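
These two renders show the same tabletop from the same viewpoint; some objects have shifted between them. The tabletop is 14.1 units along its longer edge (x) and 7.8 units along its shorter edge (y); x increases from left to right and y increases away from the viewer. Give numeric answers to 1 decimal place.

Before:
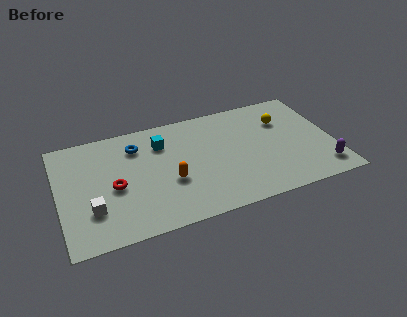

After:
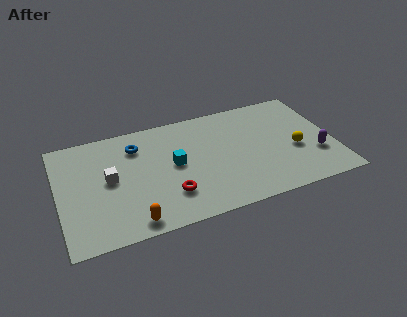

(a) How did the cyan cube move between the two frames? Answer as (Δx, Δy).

(0.5, -1.7)

From the two frames, the cyan cube sits at roughly (5.4, 5.8) before and (5.9, 4.1) after.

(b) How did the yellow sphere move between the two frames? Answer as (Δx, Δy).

(0.4, -2.3)

The yellow sphere was at about (11.7, 5.5) and moved to about (12.1, 3.2).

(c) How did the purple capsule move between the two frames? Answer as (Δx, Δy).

(-0.2, 1.1)

The purple capsule started near (13.3, 1.4) and ended near (13.1, 2.5).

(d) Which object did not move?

the blue torus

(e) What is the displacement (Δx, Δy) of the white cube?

(1.0, 1.8)

The white cube started near (1.6, 2.3) and ended near (2.6, 4.1).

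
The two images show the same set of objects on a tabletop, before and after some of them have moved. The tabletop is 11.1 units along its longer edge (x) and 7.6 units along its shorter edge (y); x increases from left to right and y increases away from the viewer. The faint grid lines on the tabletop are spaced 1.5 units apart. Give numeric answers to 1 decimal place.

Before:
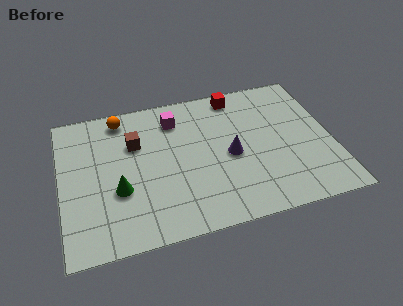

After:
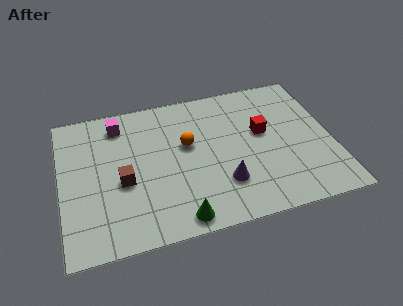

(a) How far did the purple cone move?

1.5

The purple cone moved from about (6.9, 3.5) to (6.5, 2.1), a distance of √(0.4² + 1.4²) ≈ 1.5.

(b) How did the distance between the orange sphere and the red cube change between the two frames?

-1.7

The distance was about 4.8 in the first image and 3.1 in the second, so they moved 1.7 units closer together.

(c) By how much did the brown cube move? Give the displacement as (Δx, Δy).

(-0.6, -1.9)

From the two frames, the brown cube sits at roughly (3.1, 5.1) before and (2.5, 3.2) after.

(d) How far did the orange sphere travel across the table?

3.3

From (2.6, 6.6) to (5.2, 4.5), the orange sphere covered √(2.6² + 2.1²) ≈ 3.3 units.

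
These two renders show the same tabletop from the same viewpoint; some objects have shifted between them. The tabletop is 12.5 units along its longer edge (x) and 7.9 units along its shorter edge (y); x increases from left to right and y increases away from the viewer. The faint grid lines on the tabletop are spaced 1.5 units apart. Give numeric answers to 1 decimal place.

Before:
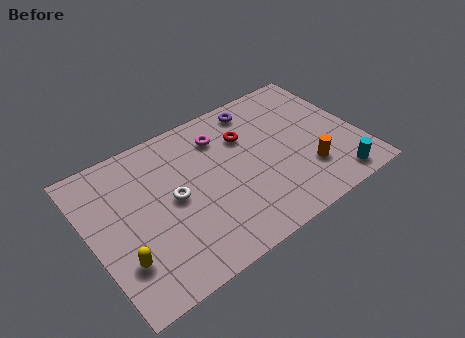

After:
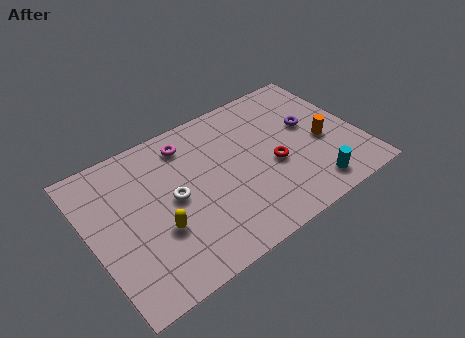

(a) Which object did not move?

the white torus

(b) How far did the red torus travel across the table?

2.4

From (7.5, 5.5) to (8.4, 3.3), the red torus covered √(0.9² + 2.2²) ≈ 2.4 units.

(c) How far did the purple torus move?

3.0

The purple torus moved from about (8.3, 6.8) to (10.4, 4.6), a distance of √(2.1² + 2.2²) ≈ 3.0.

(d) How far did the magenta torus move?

1.6

From (6.4, 6.1) to (4.9, 6.5), the magenta torus covered √(1.5² + 0.4²) ≈ 1.6 units.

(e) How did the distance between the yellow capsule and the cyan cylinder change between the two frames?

-2.8

Before: roughly 9.9 units apart; after: 7.1. That's 2.8 units closer together.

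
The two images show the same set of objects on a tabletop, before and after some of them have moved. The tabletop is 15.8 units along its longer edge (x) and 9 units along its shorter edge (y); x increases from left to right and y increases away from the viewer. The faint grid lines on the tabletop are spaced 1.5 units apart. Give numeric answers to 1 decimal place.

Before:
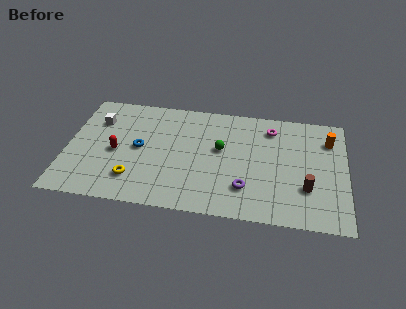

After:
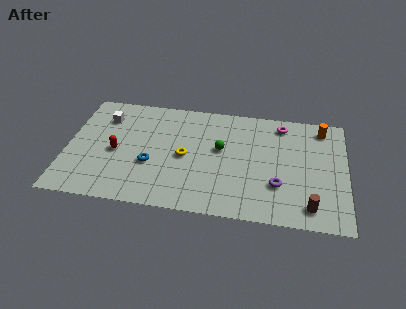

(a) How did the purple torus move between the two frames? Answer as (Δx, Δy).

(1.8, 0.5)

From the two frames, the purple torus sits at roughly (10.2, 2.3) before and (12.0, 2.8) after.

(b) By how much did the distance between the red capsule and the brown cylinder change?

+0.4

The distance was about 10.9 in the first image and 11.3 in the second, so they moved 0.4 units further apart.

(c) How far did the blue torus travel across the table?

1.4

From (4.1, 4.6) to (4.8, 3.4), the blue torus covered √(0.7² + 1.2²) ≈ 1.4 units.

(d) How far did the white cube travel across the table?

0.5

The white cube was near (1.6, 6.5) before and (2.0, 6.8) after, so it travelled √(0.4² + 0.3²) ≈ 0.5 units.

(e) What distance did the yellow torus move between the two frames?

3.6

From (3.9, 2.1) to (6.7, 4.3), the yellow torus covered √(2.8² + 2.2²) ≈ 3.6 units.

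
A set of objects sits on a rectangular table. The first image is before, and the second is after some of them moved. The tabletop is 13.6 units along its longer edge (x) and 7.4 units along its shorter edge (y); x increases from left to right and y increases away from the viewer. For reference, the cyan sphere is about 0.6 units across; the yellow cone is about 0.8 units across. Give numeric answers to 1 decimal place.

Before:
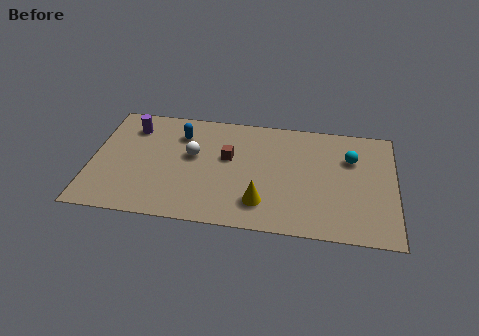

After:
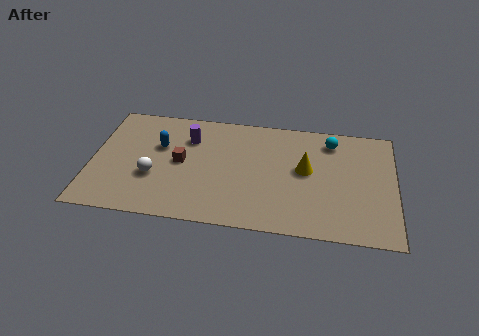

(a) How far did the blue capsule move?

1.3

The blue capsule was near (3.9, 5.6) before and (3.0, 4.7) after, so it travelled √(0.9² + 0.9²) ≈ 1.3 units.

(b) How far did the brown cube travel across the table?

2.2

From (6.1, 4.4) to (4.0, 3.8), the brown cube covered √(2.1² + 0.6²) ≈ 2.2 units.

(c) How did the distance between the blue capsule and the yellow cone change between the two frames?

+1.2

They were about 5.4 units apart before and 6.6 after — 1.2 units further apart.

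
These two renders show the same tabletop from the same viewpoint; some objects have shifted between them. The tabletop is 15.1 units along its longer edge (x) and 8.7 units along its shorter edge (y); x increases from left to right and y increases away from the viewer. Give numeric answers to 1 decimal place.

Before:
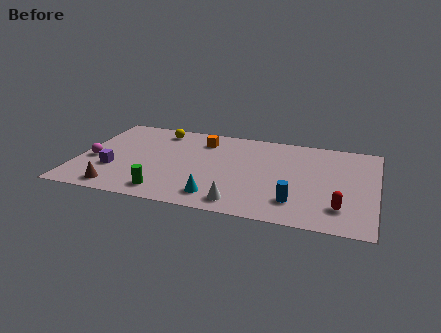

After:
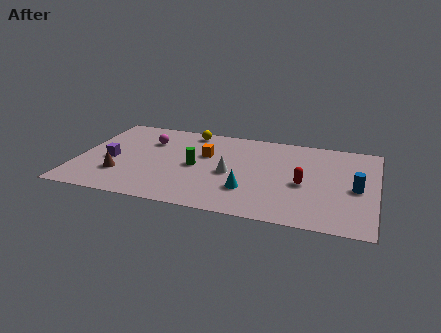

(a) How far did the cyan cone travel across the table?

1.8

From (7.3, 1.5) to (8.8, 2.5), the cyan cone covered √(1.5² + 1.0²) ≈ 1.8 units.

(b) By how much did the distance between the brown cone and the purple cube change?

-0.4

Before: roughly 1.8 units apart; after: 1.4. That's 0.4 units closer together.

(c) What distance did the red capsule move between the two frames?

2.6

The red capsule was near (13.4, 2.0) before and (11.5, 3.8) after, so it travelled √(1.9² + 1.8²) ≈ 2.6 units.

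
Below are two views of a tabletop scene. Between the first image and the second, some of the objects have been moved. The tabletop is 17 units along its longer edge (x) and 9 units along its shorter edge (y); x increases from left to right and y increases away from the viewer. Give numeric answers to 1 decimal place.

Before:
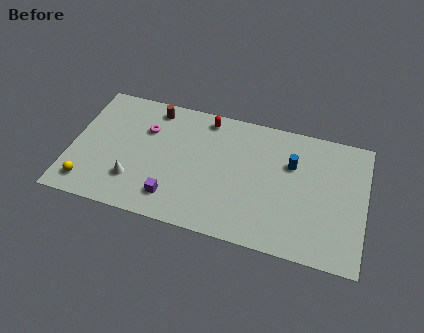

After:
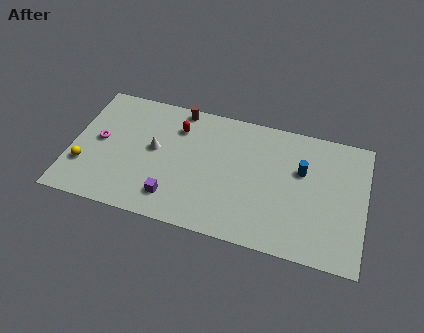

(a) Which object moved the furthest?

the magenta torus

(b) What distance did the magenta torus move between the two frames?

3.0

The magenta torus was near (4.2, 6.2) before and (1.6, 4.7) after, so it travelled √(2.6² + 1.5²) ≈ 3.0 units.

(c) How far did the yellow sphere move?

1.2

From (1.2, 1.5) to (0.9, 2.7), the yellow sphere covered √(0.3² + 1.2²) ≈ 1.2 units.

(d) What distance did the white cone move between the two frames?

2.7

From (3.8, 2.4) to (4.8, 4.9), the white cone covered √(1.0² + 2.5²) ≈ 2.7 units.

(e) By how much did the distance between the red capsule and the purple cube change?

-1.3

The distance was about 6.3 in the first image and 5.0 in the second, so they moved 1.3 units closer together.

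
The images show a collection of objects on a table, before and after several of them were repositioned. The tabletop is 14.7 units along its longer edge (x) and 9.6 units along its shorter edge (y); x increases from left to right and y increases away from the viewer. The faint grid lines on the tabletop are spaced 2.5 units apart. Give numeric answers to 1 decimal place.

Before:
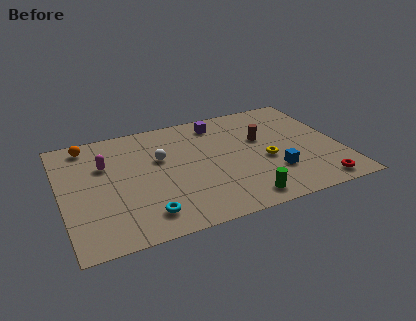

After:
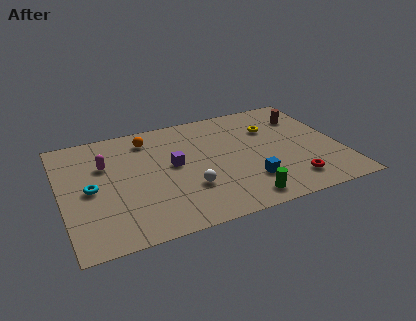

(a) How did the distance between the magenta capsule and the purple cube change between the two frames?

-2.7

The distance was about 6.4 in the first image and 3.7 in the second, so they moved 2.7 units closer together.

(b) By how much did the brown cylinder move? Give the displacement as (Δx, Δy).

(2.5, 1.3)

The brown cylinder was at about (10.7, 5.9) and moved to about (13.2, 7.2).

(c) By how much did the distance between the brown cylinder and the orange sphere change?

-1.0

They were about 9.4 units apart before and 8.4 after — 1.0 units closer together.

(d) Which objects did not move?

the magenta capsule and the green cylinder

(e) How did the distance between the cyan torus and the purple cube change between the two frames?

-3.4

The distance was about 7.8 in the first image and 4.4 in the second, so they moved 3.4 units closer together.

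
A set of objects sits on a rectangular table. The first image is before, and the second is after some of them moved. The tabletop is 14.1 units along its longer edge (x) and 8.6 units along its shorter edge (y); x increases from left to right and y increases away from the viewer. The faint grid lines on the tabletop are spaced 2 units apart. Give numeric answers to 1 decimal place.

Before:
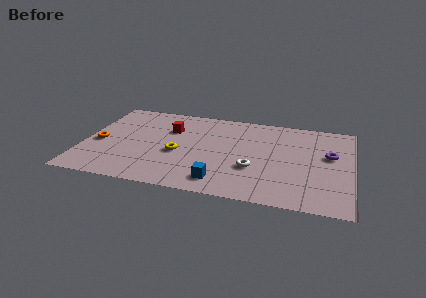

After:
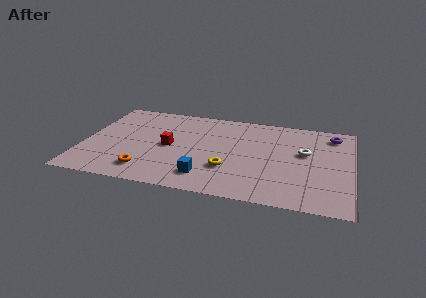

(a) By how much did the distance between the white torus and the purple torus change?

-1.9

The distance was about 4.4 in the first image and 2.5 in the second, so they moved 1.9 units closer together.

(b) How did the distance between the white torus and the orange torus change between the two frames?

+0.6

They were about 8.2 units apart before and 8.8 after — 0.6 units further apart.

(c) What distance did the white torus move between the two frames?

3.3

The white torus was near (9.0, 3.0) before and (11.6, 5.1) after, so it travelled √(2.6² + 2.1²) ≈ 3.3 units.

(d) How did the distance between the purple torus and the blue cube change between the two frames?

+1.8

They were about 6.6 units apart before and 8.4 after — 1.8 units further apart.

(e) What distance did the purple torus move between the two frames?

2.1

The purple torus was near (12.9, 5.1) before and (13.0, 7.2) after, so it travelled √(0.1² + 2.1²) ≈ 2.1 units.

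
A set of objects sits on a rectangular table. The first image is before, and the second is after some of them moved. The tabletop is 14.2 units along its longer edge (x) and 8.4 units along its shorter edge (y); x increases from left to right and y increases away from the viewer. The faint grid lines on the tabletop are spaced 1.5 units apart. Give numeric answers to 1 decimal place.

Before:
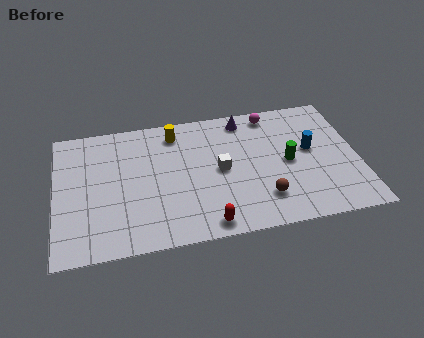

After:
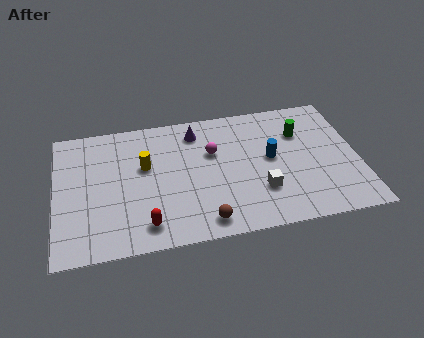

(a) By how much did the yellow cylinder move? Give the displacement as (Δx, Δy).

(-1.5, -1.9)

From the two frames, the yellow cylinder sits at roughly (5.7, 7.0) before and (4.2, 5.1) after.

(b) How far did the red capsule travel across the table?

2.8

The red capsule was near (6.9, 0.9) before and (4.1, 1.4) after, so it travelled √(2.8² + 0.5²) ≈ 2.8 units.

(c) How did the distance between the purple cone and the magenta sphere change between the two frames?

+0.4

The distance was about 1.3 in the first image and 1.7 in the second, so they moved 0.4 units further apart.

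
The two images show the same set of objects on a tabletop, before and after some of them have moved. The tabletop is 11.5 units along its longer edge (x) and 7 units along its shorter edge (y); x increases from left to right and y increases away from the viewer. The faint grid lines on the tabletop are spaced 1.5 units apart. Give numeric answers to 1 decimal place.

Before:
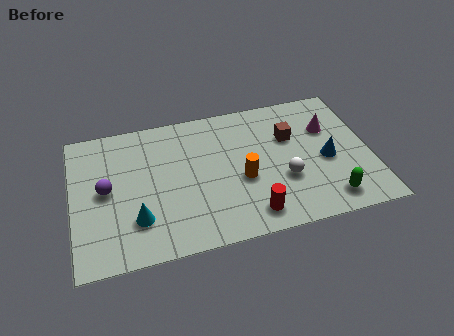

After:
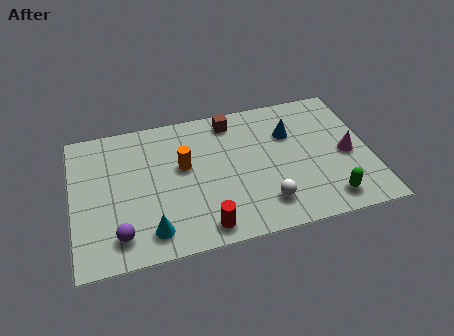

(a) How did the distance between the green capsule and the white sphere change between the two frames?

+0.3

The distance was about 2.1 in the first image and 2.4 in the second, so they moved 0.3 units further apart.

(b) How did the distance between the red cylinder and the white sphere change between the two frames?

+0.5

They were about 2.0 units apart before and 2.5 after — 0.5 units further apart.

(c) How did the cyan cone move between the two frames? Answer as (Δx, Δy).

(0.5, -0.7)

From the two frames, the cyan cone sits at roughly (2.4, 1.9) before and (2.9, 1.2) after.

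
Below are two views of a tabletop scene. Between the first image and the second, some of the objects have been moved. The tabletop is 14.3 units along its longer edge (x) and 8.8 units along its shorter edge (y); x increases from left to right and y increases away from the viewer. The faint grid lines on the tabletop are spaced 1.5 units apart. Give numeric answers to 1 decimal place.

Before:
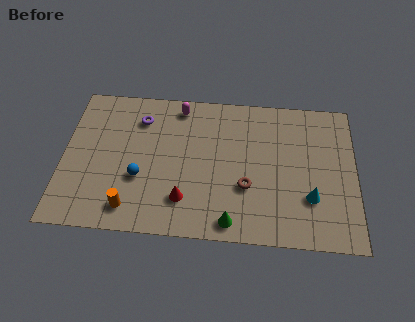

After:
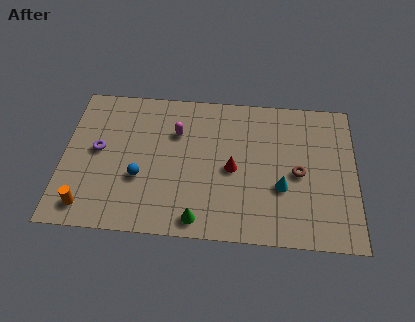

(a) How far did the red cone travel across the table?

3.0

The red cone was near (6.0, 2.1) before and (8.3, 4.1) after, so it travelled √(2.3² + 2.0²) ≈ 3.0 units.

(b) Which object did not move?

the blue sphere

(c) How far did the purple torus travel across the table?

2.9

The purple torus was near (3.7, 6.8) before and (1.7, 4.7) after, so it travelled √(2.0² + 2.1²) ≈ 2.9 units.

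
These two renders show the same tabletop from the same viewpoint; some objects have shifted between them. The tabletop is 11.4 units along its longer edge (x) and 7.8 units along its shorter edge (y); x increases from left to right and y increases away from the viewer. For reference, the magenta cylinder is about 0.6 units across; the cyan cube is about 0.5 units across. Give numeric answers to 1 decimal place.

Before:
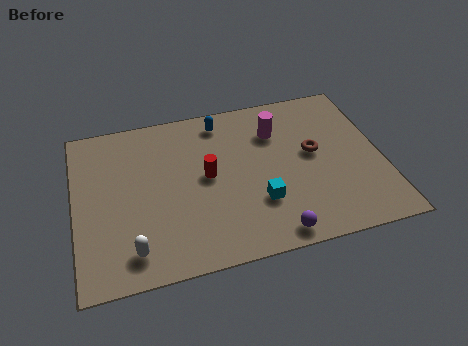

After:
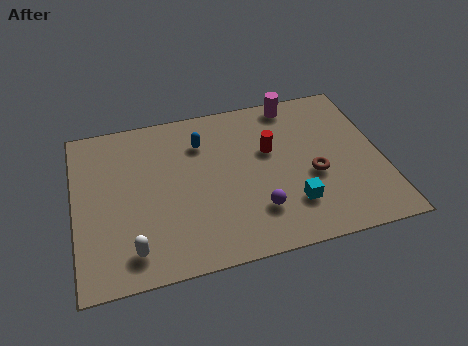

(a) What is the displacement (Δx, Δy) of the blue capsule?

(-0.8, -0.9)

The blue capsule started near (5.6, 6.7) and ended near (4.8, 5.8).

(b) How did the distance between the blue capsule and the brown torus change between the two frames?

+0.7

The distance was about 4.1 in the first image and 4.8 in the second, so they moved 0.7 units further apart.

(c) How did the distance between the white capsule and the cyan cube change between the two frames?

+1.1

Before: roughly 4.8 units apart; after: 5.9. That's 1.1 units further apart.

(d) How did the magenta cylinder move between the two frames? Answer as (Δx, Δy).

(0.8, 1.3)

The magenta cylinder was at about (7.6, 5.7) and moved to about (8.4, 7.0).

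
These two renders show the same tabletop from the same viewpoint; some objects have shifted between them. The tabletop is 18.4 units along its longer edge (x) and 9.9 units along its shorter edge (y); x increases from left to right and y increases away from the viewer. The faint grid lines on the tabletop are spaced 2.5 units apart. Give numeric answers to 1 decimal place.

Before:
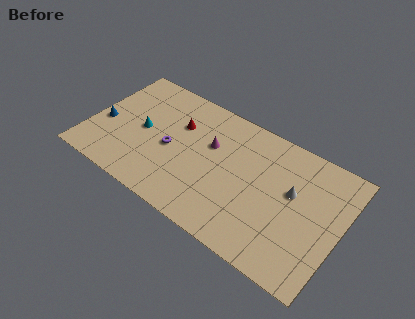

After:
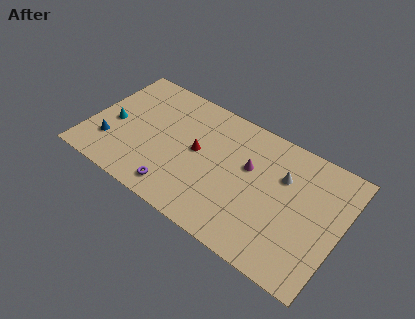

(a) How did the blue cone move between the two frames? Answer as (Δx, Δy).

(0.8, -1.4)

The blue cone was at about (1.0, 4.1) and moved to about (1.8, 2.7).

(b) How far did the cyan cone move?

2.2

From (3.8, 4.9) to (1.7, 4.4), the cyan cone covered √(2.1² + 0.5²) ≈ 2.2 units.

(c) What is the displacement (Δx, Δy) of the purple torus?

(1.0, -3.0)

The purple torus started near (6.0, 4.5) and ended near (7.0, 1.5).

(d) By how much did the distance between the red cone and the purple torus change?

+1.7

Before: roughly 2.2 units apart; after: 3.9. That's 1.7 units further apart.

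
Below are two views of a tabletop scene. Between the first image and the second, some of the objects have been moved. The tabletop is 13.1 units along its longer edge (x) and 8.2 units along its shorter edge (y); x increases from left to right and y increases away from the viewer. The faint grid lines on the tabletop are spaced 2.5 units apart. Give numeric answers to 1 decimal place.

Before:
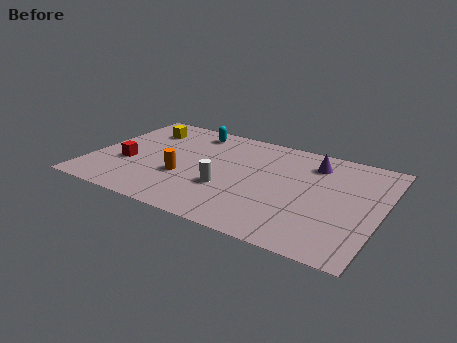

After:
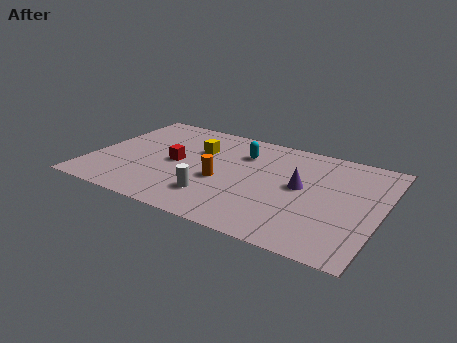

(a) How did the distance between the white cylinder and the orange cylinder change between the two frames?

-0.6

They were about 2.0 units apart before and 1.4 after — 0.6 units closer together.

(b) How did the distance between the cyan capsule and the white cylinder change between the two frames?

-0.6

The distance was about 4.7 in the first image and 4.1 in the second, so they moved 0.6 units closer together.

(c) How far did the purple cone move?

2.1

The purple cone was near (9.8, 6.5) before and (9.5, 4.4) after, so it travelled √(0.3² + 2.1²) ≈ 2.1 units.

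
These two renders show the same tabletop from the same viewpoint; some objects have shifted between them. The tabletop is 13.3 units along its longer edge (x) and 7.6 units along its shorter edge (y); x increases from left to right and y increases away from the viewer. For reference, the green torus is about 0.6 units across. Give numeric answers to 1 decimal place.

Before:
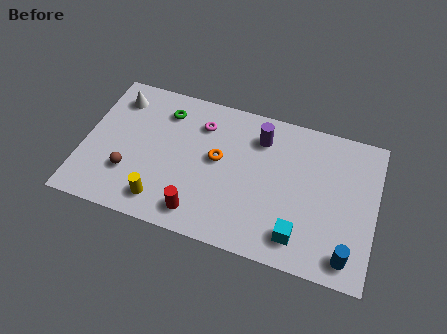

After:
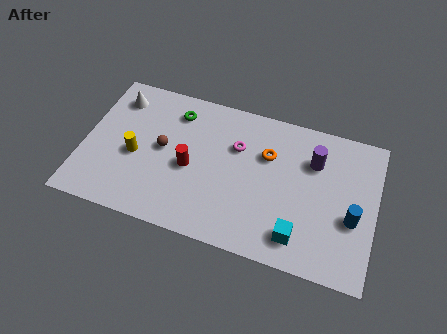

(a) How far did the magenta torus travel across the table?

1.8

From (5.2, 5.8) to (6.9, 5.1), the magenta torus covered √(1.7² + 0.7²) ≈ 1.8 units.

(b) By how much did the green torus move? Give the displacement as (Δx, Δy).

(0.5, 0.1)

From the two frames, the green torus sits at roughly (3.5, 6.0) before and (4.0, 6.1) after.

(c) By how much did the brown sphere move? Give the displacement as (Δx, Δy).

(1.4, 1.7)

The brown sphere started near (2.2, 2.3) and ended near (3.6, 4.0).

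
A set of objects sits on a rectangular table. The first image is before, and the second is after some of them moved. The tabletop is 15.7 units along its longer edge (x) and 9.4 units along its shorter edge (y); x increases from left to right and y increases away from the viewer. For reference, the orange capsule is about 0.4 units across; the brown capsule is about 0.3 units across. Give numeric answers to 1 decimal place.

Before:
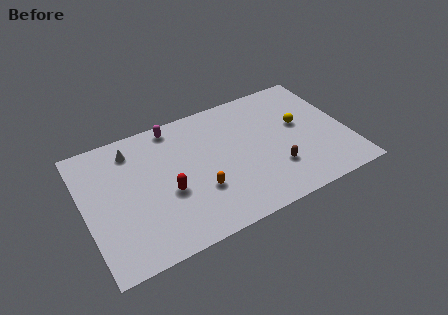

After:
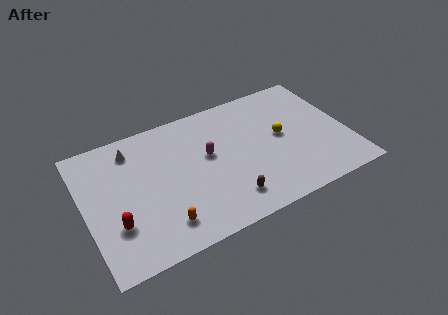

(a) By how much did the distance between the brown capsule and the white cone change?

-1.7

They were about 9.4 units apart before and 7.7 after — 1.7 units closer together.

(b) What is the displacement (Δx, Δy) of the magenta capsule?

(1.7, -3.0)

The magenta capsule started near (5.7, 8.4) and ended near (7.4, 5.4).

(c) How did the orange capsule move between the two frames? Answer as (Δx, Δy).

(-2.4, -1.3)

The orange capsule was at about (6.6, 3.1) and moved to about (4.2, 1.8).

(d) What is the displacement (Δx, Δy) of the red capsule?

(-3.2, -0.9)

The red capsule was at about (4.8, 3.8) and moved to about (1.6, 2.9).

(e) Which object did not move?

the white cone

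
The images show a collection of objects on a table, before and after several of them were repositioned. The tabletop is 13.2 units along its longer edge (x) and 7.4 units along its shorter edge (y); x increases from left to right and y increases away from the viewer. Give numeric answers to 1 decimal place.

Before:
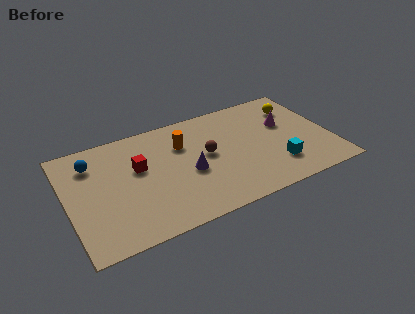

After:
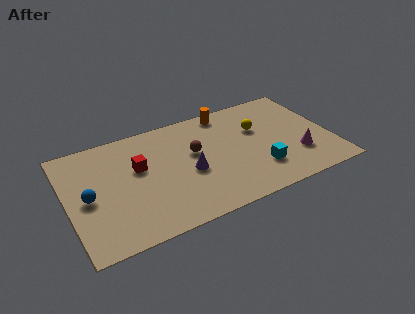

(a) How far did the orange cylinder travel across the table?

2.8

The orange cylinder moved from about (5.9, 5.2) to (8.3, 6.6), a distance of √(2.4² + 1.4²) ≈ 2.8.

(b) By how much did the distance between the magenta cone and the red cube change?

+0.6

They were about 7.5 units apart before and 8.1 after — 0.6 units further apart.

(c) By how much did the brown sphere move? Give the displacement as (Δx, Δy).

(-0.6, 0.4)

The brown sphere started near (7.0, 4.0) and ended near (6.4, 4.4).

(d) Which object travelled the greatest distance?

the orange cylinder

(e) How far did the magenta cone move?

2.4

The magenta cone was near (11.1, 4.6) before and (11.4, 2.2) after, so it travelled √(0.3² + 2.4²) ≈ 2.4 units.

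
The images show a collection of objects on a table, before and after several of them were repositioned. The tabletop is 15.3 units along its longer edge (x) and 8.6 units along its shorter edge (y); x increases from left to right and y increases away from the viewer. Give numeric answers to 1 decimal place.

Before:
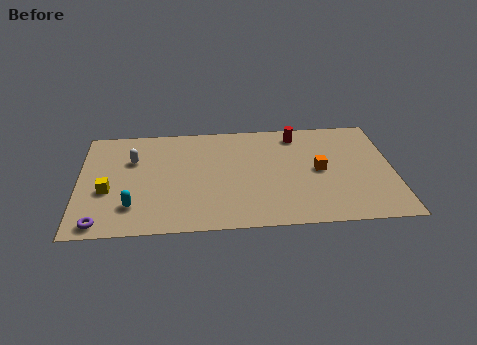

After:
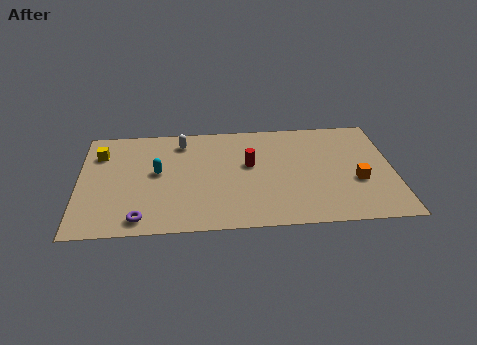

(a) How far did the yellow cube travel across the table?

3.0

From (1.4, 3.4) to (1.0, 6.4), the yellow cube covered √(0.4² + 3.0²) ≈ 3.0 units.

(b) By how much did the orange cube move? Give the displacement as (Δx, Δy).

(1.8, -1.0)

The orange cube was at about (11.7, 4.3) and moved to about (13.5, 3.3).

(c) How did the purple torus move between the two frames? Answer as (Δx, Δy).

(1.9, 0.2)

The purple torus was at about (1.1, 0.9) and moved to about (3.0, 1.1).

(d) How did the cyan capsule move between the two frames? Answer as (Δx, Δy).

(1.2, 2.6)

The cyan capsule started near (2.6, 2.1) and ended near (3.8, 4.7).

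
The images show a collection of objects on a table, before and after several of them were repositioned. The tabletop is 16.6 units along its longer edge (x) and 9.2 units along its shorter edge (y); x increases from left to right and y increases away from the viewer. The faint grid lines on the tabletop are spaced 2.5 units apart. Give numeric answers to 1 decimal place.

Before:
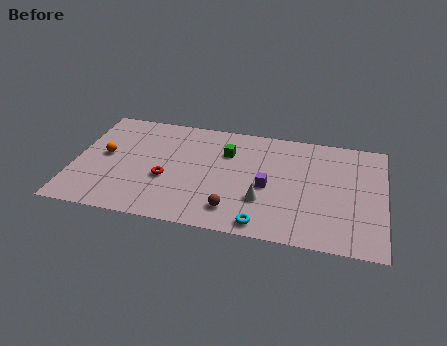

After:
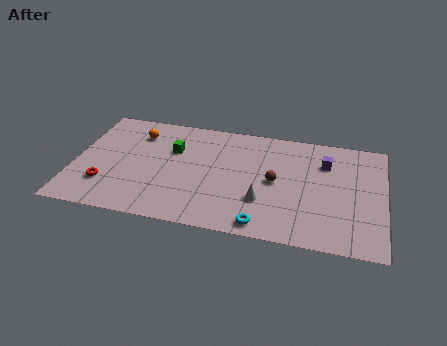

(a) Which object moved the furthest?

the purple cube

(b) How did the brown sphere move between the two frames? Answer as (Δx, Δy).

(2.1, 2.8)

The brown sphere started near (8.7, 1.8) and ended near (10.8, 4.6).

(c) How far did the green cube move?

2.9

The green cube moved from about (8.1, 6.5) to (5.2, 6.1), a distance of √(2.9² + 0.4²) ≈ 2.9.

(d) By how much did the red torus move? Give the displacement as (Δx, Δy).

(-3.2, -1.1)

The red torus was at about (5.0, 3.6) and moved to about (1.8, 2.5).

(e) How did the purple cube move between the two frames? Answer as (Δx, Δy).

(3.0, 2.6)

From the two frames, the purple cube sits at roughly (10.4, 4.1) before and (13.4, 6.7) after.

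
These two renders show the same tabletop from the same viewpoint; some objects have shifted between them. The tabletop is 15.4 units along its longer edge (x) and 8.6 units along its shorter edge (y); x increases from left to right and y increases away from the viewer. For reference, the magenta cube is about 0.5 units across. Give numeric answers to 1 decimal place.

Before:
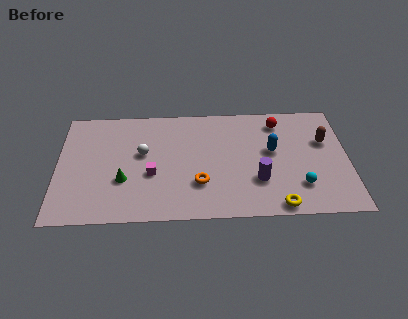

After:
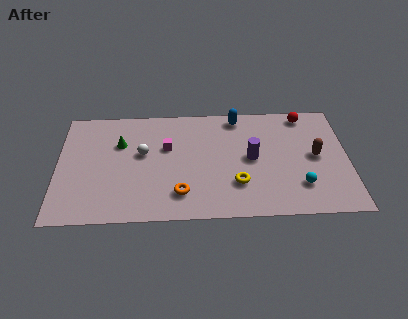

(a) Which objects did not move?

the cyan sphere and the white sphere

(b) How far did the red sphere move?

1.5

The red sphere was near (11.8, 7.1) before and (13.2, 7.6) after, so it travelled √(1.4² + 0.5²) ≈ 1.5 units.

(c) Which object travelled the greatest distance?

the blue capsule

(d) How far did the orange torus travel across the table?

1.2

From (7.5, 2.6) to (6.5, 1.9), the orange torus covered √(1.0² + 0.7²) ≈ 1.2 units.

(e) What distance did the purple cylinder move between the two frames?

1.7

The purple cylinder was near (10.6, 2.7) before and (10.3, 4.4) after, so it travelled √(0.3² + 1.7²) ≈ 1.7 units.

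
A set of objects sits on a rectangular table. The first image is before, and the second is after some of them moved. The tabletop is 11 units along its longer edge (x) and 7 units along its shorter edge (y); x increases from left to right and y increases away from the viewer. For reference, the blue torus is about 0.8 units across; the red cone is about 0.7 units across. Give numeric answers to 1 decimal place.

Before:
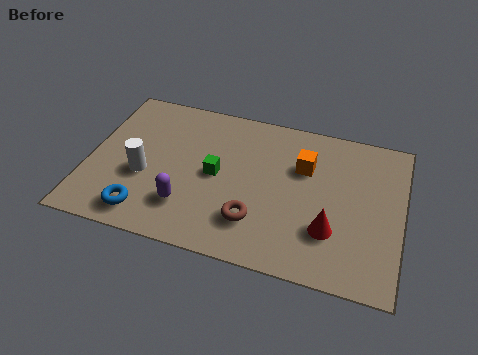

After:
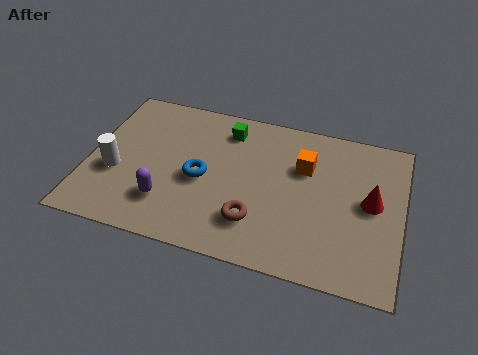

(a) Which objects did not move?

the brown torus and the orange cube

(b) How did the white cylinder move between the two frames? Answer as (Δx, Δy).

(-1.0, -0.1)

The white cylinder started near (2.0, 2.8) and ended near (1.0, 2.7).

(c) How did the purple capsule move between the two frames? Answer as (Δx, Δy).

(-0.7, 0.0)

The purple capsule started near (3.6, 1.8) and ended near (2.9, 1.8).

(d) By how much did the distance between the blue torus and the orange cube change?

-2.6

They were about 6.4 units apart before and 3.8 after — 2.6 units closer together.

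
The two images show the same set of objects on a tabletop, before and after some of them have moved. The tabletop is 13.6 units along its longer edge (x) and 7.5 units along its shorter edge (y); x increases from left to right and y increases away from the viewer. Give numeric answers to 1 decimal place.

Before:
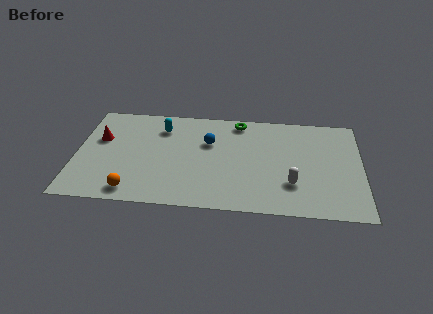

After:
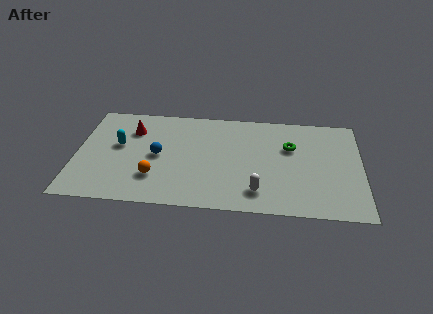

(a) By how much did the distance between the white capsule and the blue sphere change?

+0.5

The distance was about 4.8 in the first image and 5.3 in the second, so they moved 0.5 units further apart.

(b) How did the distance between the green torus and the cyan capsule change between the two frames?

+4.4

They were about 3.8 units apart before and 8.2 after — 4.4 units further apart.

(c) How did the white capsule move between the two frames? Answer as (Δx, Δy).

(-1.6, -0.7)

The white capsule was at about (10.3, 2.2) and moved to about (8.7, 1.5).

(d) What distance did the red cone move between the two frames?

1.7

From (1.1, 4.7) to (2.6, 5.5), the red cone covered √(1.5² + 0.8²) ≈ 1.7 units.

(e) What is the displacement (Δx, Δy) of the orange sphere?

(1.0, 1.1)

The orange sphere started near (2.8, 1.0) and ended near (3.8, 2.1).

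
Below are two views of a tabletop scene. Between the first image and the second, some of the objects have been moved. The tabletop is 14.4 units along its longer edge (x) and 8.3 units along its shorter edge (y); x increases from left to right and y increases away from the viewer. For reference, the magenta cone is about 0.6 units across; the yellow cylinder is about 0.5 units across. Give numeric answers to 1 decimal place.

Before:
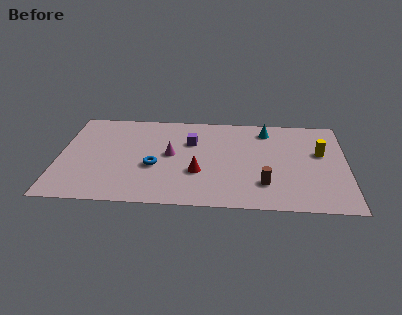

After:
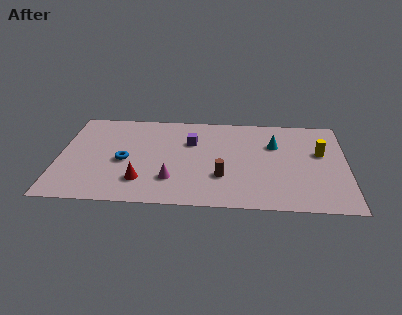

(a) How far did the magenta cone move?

2.2

From (5.6, 4.4) to (5.7, 2.2), the magenta cone covered √(0.1² + 2.2²) ≈ 2.2 units.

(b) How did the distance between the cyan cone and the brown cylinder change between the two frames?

-0.8

Before: roughly 4.8 units apart; after: 4.0. That's 0.8 units closer together.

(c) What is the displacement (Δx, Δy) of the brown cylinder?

(-2.1, 0.5)

The brown cylinder was at about (10.3, 2.1) and moved to about (8.2, 2.6).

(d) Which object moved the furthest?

the red cone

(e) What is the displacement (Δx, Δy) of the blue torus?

(-1.5, 0.4)

The blue torus started near (4.8, 3.3) and ended near (3.3, 3.7).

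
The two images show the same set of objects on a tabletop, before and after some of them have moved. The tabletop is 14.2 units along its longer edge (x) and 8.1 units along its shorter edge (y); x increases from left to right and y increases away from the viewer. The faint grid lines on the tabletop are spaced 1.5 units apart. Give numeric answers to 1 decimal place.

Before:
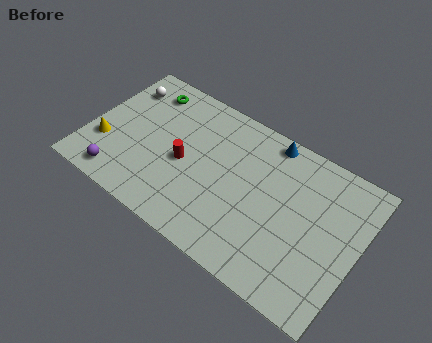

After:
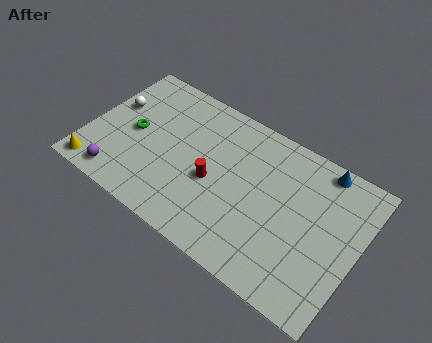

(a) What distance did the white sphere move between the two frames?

1.3

From (1.2, 6.3) to (1.0, 5.0), the white sphere covered √(0.2² + 1.3²) ≈ 1.3 units.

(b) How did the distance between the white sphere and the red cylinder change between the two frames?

+1.2

Before: roughly 4.7 units apart; after: 5.9. That's 1.2 units further apart.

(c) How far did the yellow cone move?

1.7

From (1.0, 2.6) to (0.9, 0.9), the yellow cone covered √(0.1² + 1.7²) ≈ 1.7 units.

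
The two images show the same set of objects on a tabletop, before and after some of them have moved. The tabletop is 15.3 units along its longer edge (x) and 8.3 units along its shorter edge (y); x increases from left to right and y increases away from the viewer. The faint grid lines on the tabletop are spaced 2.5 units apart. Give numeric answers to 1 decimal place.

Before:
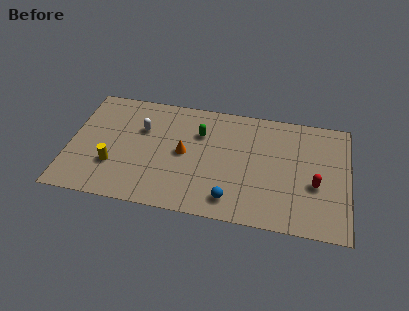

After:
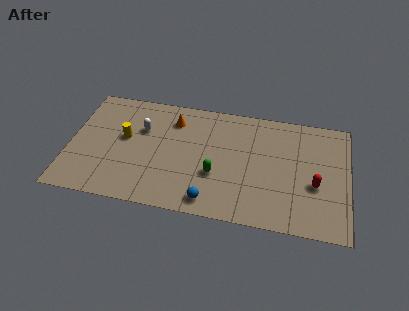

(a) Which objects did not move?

the red capsule and the white capsule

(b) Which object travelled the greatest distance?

the green capsule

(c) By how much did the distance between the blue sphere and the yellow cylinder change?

-0.5

They were about 6.6 units apart before and 6.1 after — 0.5 units closer together.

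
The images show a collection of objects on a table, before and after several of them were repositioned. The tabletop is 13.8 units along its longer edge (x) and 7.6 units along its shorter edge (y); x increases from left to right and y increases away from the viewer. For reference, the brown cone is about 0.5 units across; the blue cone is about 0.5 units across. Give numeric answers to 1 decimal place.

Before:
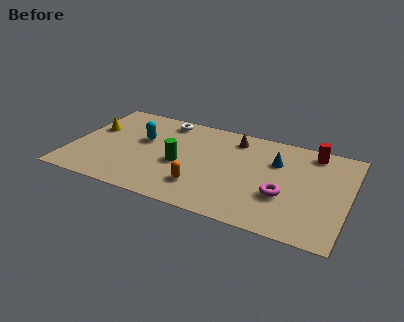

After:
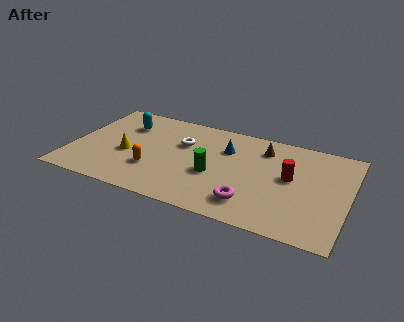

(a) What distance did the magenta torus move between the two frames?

1.9

The magenta torus was near (10.7, 2.7) before and (9.2, 1.6) after, so it travelled √(1.5² + 1.1²) ≈ 1.9 units.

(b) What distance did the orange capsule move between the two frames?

2.5

From (6.7, 1.9) to (4.2, 2.4), the orange capsule covered √(2.5² + 0.5²) ≈ 2.5 units.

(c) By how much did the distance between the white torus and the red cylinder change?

-1.9

Before: roughly 7.5 units apart; after: 5.6. That's 1.9 units closer together.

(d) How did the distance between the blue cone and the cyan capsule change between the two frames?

-1.5

They were about 6.7 units apart before and 5.2 after — 1.5 units closer together.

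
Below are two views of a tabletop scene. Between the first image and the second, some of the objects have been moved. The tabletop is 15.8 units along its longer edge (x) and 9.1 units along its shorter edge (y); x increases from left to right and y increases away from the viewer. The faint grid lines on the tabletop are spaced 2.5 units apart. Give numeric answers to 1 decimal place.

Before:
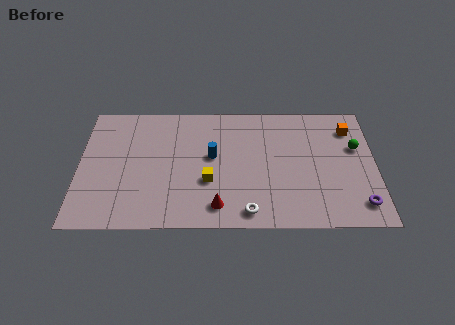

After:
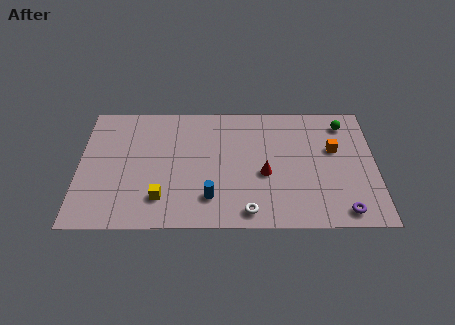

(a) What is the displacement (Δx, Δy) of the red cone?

(2.5, 2.3)

The red cone started near (7.4, 1.5) and ended near (9.9, 3.8).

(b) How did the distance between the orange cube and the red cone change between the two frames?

-4.9

They were about 9.0 units apart before and 4.1 after — 4.9 units closer together.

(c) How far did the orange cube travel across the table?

1.7

From (14.5, 7.1) to (13.6, 5.6), the orange cube covered √(0.9² + 1.5²) ≈ 1.7 units.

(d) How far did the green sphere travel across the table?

1.9

From (14.8, 5.7) to (14.2, 7.5), the green sphere covered √(0.6² + 1.8²) ≈ 1.9 units.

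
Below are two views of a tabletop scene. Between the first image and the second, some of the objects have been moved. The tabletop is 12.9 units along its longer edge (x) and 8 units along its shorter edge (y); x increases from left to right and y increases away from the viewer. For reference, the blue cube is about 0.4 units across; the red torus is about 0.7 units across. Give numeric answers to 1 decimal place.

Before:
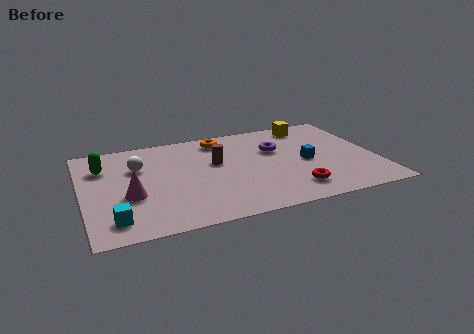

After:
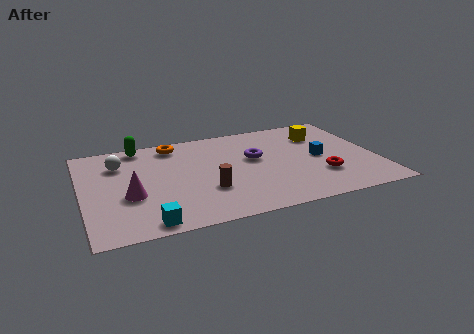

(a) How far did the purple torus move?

1.1

From (8.6, 5.2) to (7.6, 4.7), the purple torus covered √(1.0² + 0.5²) ≈ 1.1 units.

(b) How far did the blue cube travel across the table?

0.6

The blue cube was near (9.8, 3.7) before and (10.4, 3.9) after, so it travelled √(0.6² + 0.2²) ≈ 0.6 units.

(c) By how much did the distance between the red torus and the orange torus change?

+1.7

The distance was about 5.9 in the first image and 7.6 in the second, so they moved 1.7 units further apart.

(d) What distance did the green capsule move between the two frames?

2.2

The green capsule moved from about (1.0, 5.8) to (2.7, 7.2), a distance of √(1.7² + 1.4²) ≈ 2.2.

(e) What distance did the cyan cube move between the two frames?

1.5

From (1.2, 1.4) to (2.6, 0.8), the cyan cube covered √(1.4² + 0.6²) ≈ 1.5 units.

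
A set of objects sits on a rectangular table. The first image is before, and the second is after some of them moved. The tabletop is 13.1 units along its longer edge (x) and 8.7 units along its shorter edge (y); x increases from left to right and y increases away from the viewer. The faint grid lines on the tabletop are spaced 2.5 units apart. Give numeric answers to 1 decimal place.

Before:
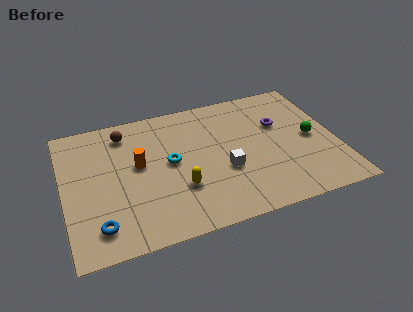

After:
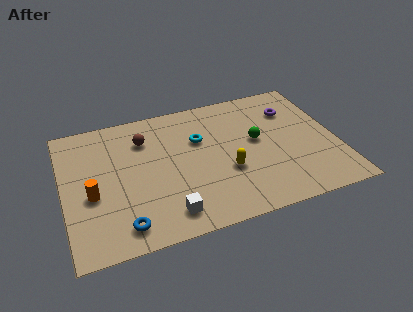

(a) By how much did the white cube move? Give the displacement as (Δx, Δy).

(-2.9, -1.9)

The white cube started near (7.6, 3.3) and ended near (4.7, 1.4).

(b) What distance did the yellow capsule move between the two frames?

2.3

From (5.4, 2.8) to (7.7, 3.2), the yellow capsule covered √(2.3² + 0.4²) ≈ 2.3 units.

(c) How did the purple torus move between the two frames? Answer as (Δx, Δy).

(0.7, 0.8)

The purple torus was at about (10.5, 5.6) and moved to about (11.2, 6.4).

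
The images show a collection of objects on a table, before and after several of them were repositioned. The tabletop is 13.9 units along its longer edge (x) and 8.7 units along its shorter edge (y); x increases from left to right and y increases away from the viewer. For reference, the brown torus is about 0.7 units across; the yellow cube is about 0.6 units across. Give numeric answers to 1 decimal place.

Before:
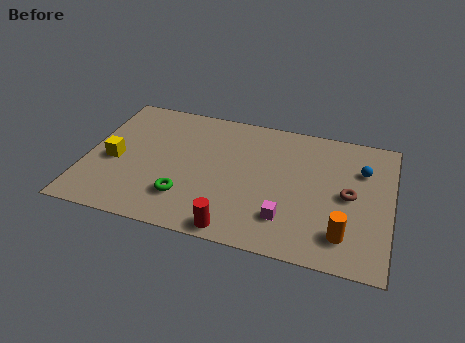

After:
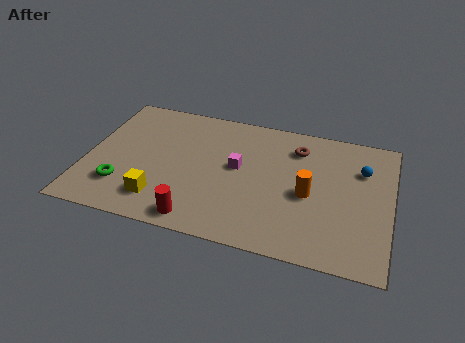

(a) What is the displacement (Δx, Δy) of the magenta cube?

(-2.4, 2.7)

The magenta cube started near (9.3, 2.1) and ended near (6.9, 4.8).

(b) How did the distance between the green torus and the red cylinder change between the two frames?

+1.0

Before: roughly 2.8 units apart; after: 3.8. That's 1.0 units further apart.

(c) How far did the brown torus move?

3.5

The brown torus moved from about (12.0, 4.3) to (9.5, 6.8), a distance of √(2.5² + 2.5²) ≈ 3.5.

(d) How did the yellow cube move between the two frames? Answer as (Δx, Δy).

(2.3, -2.0)

From the two frames, the yellow cube sits at roughly (1.3, 3.8) before and (3.6, 1.8) after.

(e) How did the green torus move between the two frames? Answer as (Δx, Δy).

(-2.9, 0.0)

The green torus was at about (4.7, 2.2) and moved to about (1.8, 2.2).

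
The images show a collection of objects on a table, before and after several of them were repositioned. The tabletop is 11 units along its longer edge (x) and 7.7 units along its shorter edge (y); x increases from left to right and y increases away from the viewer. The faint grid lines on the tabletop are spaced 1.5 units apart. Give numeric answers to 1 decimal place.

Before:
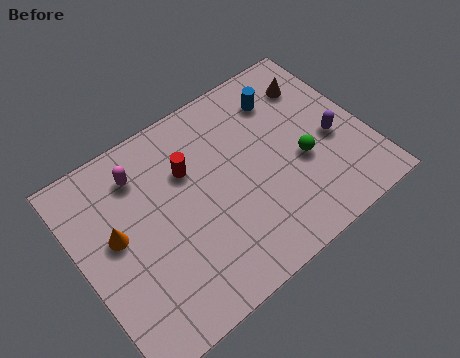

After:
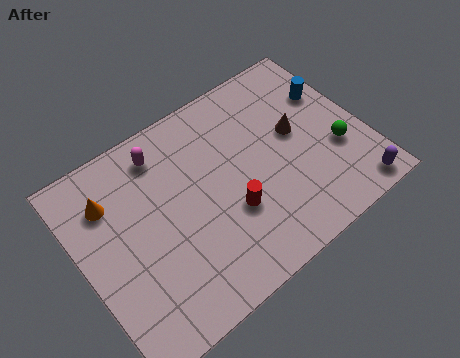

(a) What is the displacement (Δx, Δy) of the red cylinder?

(1.1, -2.5)

The red cylinder started near (4.4, 5.2) and ended near (5.5, 2.7).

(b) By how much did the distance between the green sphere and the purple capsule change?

+0.7

The distance was about 1.3 in the first image and 2.0 in the second, so they moved 0.7 units further apart.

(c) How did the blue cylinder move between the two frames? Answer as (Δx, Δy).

(1.8, -0.8)

The blue cylinder was at about (8.3, 6.0) and moved to about (10.1, 5.2).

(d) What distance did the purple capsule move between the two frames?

2.5

From (9.7, 3.3) to (10.0, 0.8), the purple capsule covered √(0.3² + 2.5²) ≈ 2.5 units.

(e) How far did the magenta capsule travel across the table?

0.9

From (2.7, 6.1) to (3.6, 6.4), the magenta capsule covered √(0.9² + 0.3²) ≈ 0.9 units.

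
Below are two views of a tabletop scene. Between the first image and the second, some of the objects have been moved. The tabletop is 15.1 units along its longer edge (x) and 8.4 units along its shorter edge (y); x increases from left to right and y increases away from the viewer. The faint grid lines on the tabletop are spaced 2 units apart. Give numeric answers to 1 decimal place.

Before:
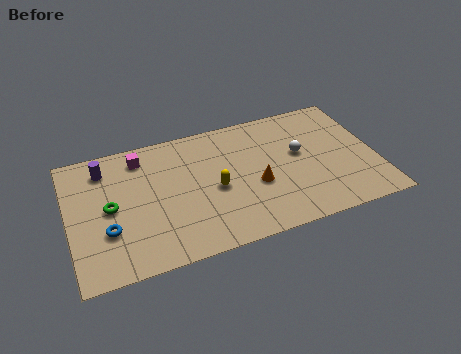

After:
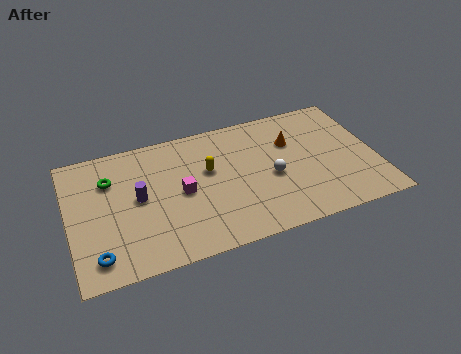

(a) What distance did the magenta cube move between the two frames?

3.4

From (3.7, 7.0) to (5.5, 4.1), the magenta cube covered √(1.8² + 2.9²) ≈ 3.4 units.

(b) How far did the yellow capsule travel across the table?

1.3

The yellow capsule moved from about (7.1, 3.8) to (6.9, 5.1), a distance of √(0.2² + 1.3²) ≈ 1.3.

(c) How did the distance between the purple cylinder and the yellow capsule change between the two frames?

-2.4

The distance was about 6.0 in the first image and 3.6 in the second, so they moved 2.4 units closer together.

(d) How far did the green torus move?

1.8

From (2.0, 4.2) to (2.1, 6.0), the green torus covered √(0.1² + 1.8²) ≈ 1.8 units.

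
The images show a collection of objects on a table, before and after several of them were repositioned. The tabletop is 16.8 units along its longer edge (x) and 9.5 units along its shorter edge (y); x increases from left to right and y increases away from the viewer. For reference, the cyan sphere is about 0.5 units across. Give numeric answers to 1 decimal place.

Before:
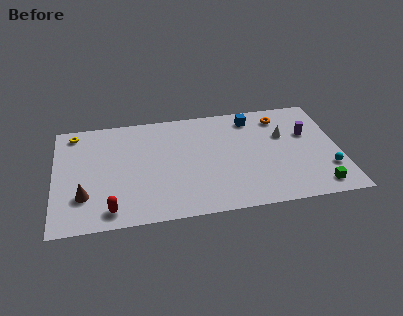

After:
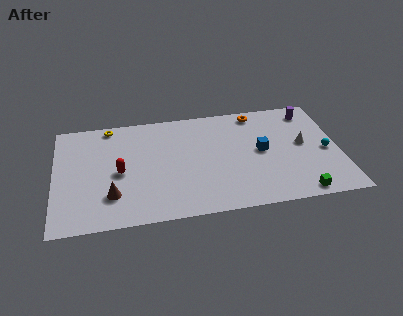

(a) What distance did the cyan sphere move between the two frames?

1.6

The cyan sphere moved from about (16.0, 2.7) to (16.0, 4.3), a distance of √(0.0² + 1.6²) ≈ 1.6.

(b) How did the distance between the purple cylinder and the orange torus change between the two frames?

+0.9

Before: roughly 2.3 units apart; after: 3.2. That's 0.9 units further apart.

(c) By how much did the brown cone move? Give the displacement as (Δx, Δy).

(1.6, -0.2)

From the two frames, the brown cone sits at roughly (1.7, 2.7) before and (3.3, 2.5) after.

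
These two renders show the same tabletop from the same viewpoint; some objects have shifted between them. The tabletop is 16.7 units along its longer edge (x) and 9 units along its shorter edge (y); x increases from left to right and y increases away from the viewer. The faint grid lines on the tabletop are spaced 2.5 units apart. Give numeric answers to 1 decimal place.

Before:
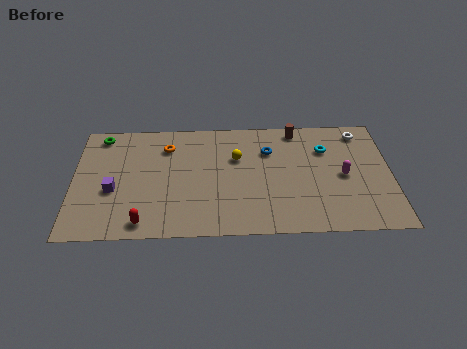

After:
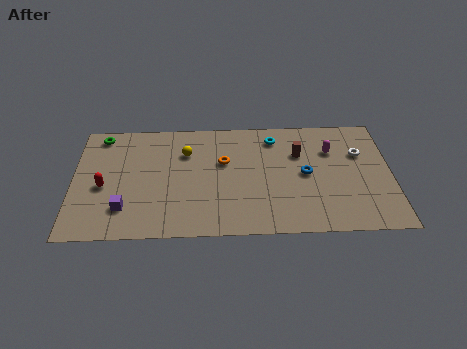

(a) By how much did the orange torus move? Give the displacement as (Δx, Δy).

(3.0, -1.3)

The orange torus was at about (4.9, 6.9) and moved to about (7.9, 5.6).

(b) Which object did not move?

the green torus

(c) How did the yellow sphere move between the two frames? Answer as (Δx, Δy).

(-2.7, 0.5)

From the two frames, the yellow sphere sits at roughly (8.6, 5.9) before and (5.9, 6.4) after.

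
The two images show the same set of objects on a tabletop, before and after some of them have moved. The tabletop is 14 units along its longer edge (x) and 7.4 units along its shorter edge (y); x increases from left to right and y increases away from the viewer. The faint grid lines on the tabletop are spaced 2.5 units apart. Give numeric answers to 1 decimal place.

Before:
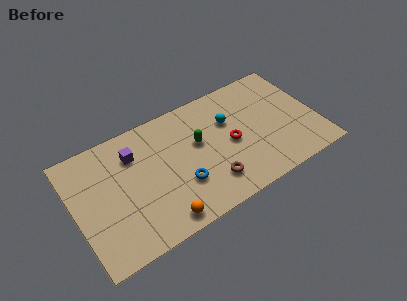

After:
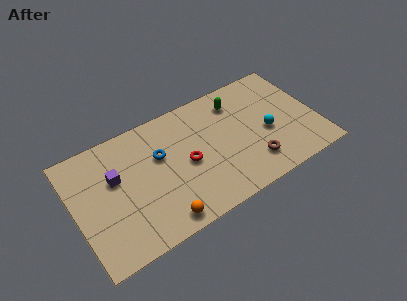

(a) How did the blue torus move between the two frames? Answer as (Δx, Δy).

(-0.9, 2.3)

From the two frames, the blue torus sits at roughly (5.9, 2.4) before and (5.0, 4.7) after.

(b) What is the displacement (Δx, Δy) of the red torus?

(-2.6, 0.0)

From the two frames, the red torus sits at roughly (9.0, 3.5) before and (6.4, 3.5) after.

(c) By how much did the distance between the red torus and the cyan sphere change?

+3.3

Before: roughly 1.4 units apart; after: 4.7. That's 3.3 units further apart.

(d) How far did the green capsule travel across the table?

2.9

The green capsule was near (7.2, 4.4) before and (9.7, 5.9) after, so it travelled √(2.5² + 1.5²) ≈ 2.9 units.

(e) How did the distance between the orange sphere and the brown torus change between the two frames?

+2.5

The distance was about 3.1 in the first image and 5.6 in the second, so they moved 2.5 units further apart.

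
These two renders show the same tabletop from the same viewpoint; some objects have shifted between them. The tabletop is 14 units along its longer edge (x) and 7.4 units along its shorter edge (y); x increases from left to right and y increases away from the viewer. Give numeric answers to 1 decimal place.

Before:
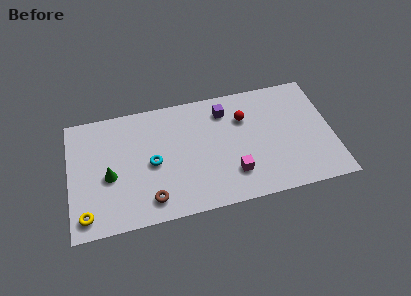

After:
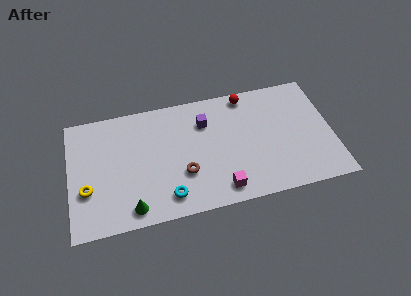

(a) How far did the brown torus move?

2.2

The brown torus moved from about (4.2, 1.3) to (6.0, 2.5), a distance of √(1.8² + 1.2²) ≈ 2.2.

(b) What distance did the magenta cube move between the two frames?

1.1

From (8.6, 1.9) to (7.9, 1.1), the magenta cube covered √(0.7² + 0.8²) ≈ 1.1 units.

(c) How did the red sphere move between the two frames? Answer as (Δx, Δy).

(0.2, 1.4)

The red sphere started near (9.4, 5.2) and ended near (9.6, 6.6).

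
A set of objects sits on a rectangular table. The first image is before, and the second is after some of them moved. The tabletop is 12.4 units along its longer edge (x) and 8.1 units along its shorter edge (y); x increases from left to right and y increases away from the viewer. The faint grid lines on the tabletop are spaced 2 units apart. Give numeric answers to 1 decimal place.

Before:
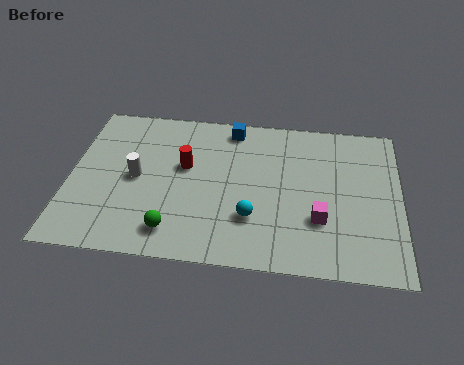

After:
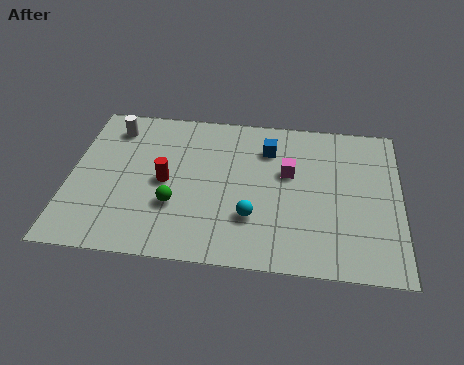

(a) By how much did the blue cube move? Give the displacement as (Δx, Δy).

(1.4, -1.0)

The blue cube was at about (6.0, 7.1) and moved to about (7.4, 6.1).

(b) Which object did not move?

the cyan sphere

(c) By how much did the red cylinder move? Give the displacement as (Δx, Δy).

(-0.7, -0.9)

The red cylinder was at about (4.3, 4.8) and moved to about (3.6, 3.9).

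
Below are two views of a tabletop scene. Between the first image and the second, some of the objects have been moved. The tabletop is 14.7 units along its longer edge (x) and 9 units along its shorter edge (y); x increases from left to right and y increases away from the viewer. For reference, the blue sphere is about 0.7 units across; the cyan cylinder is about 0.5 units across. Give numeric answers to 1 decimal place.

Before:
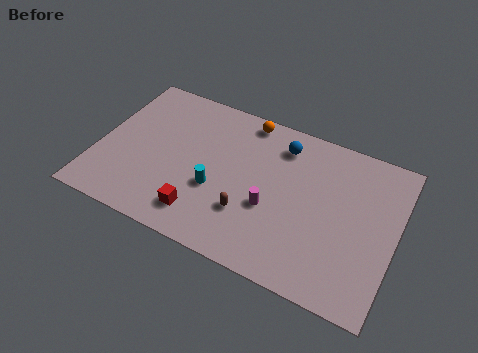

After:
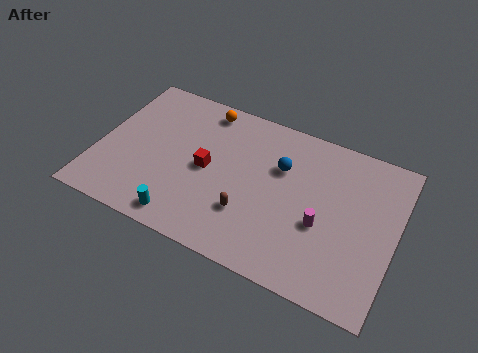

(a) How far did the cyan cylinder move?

2.6

From (6.0, 3.4) to (4.7, 1.1), the cyan cylinder covered √(1.3² + 2.3²) ≈ 2.6 units.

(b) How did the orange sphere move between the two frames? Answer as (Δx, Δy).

(-2.1, -0.2)

The orange sphere was at about (6.9, 8.1) and moved to about (4.8, 7.9).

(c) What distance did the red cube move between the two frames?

2.7

The red cube moved from about (5.5, 1.7) to (5.4, 4.4), a distance of √(0.1² + 2.7²) ≈ 2.7.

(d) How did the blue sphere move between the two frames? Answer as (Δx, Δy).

(0.1, -1.3)

The blue sphere was at about (8.8, 7.3) and moved to about (8.9, 6.0).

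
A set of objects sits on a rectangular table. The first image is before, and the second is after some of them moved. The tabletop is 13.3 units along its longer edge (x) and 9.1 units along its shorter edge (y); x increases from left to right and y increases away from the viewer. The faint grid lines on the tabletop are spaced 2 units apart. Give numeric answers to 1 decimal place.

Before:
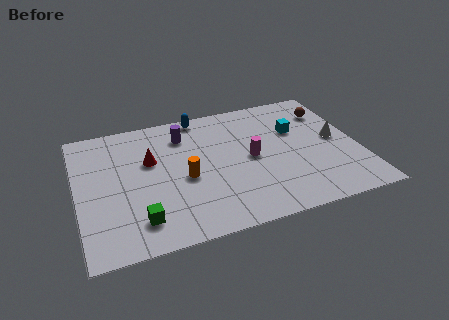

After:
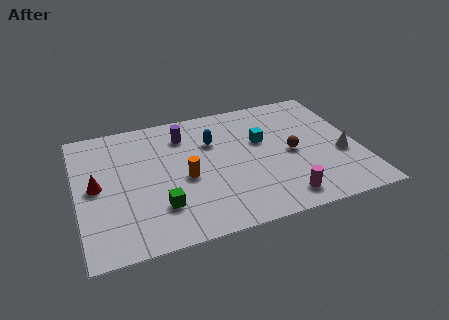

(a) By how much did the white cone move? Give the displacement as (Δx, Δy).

(0.1, -1.2)

From the two frames, the white cone sits at roughly (12.3, 4.7) before and (12.4, 3.5) after.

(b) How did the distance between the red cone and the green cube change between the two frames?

-0.4

They were about 4.0 units apart before and 3.6 after — 0.4 units closer together.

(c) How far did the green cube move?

1.2

The green cube moved from about (2.7, 1.8) to (3.7, 2.4), a distance of √(1.0² + 0.6²) ≈ 1.2.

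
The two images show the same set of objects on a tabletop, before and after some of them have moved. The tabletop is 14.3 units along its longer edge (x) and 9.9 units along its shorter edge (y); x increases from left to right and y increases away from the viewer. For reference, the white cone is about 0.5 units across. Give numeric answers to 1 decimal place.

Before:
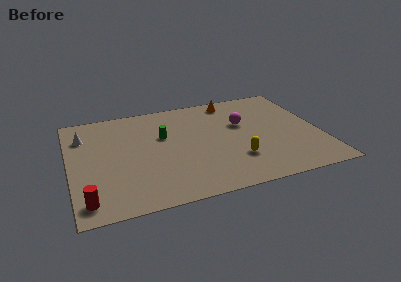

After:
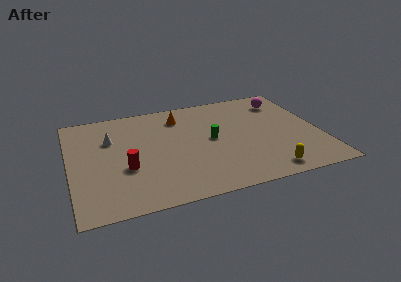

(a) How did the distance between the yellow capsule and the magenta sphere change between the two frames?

+3.4

The distance was about 3.5 in the first image and 6.9 in the second, so they moved 3.4 units further apart.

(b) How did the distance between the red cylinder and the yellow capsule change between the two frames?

-0.4

The distance was about 8.6 in the first image and 8.2 in the second, so they moved 0.4 units closer together.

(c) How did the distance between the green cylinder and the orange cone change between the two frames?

-1.7

The distance was about 4.9 in the first image and 3.2 in the second, so they moved 1.7 units closer together.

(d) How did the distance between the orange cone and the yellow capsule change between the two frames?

+2.1

Before: roughly 5.9 units apart; after: 8.0. That's 2.1 units further apart.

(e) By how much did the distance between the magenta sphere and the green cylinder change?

+0.7

The distance was about 4.6 in the first image and 5.3 in the second, so they moved 0.7 units further apart.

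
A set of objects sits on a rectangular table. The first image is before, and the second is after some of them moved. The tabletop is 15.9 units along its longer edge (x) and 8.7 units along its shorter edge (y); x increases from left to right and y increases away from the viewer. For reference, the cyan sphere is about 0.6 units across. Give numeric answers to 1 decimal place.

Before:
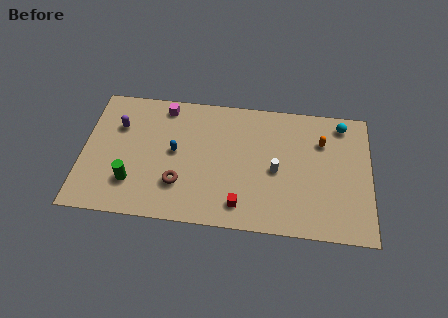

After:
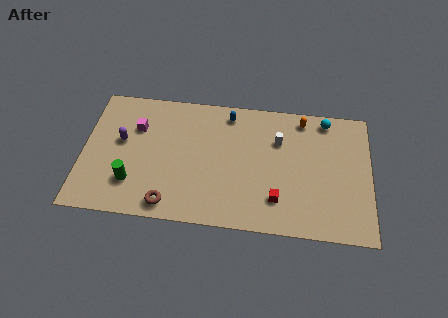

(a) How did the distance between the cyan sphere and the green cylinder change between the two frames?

-0.7

Before: roughly 12.6 units apart; after: 11.9. That's 0.7 units closer together.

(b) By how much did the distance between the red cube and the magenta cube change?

+1.3

They were about 7.5 units apart before and 8.8 after — 1.3 units further apart.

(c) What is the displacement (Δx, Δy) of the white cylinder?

(0.1, 2.0)

The white cylinder started near (10.7, 4.0) and ended near (10.8, 6.0).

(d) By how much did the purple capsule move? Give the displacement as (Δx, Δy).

(0.2, -1.0)

From the two frames, the purple capsule sits at roughly (1.9, 6.0) before and (2.1, 5.0) after.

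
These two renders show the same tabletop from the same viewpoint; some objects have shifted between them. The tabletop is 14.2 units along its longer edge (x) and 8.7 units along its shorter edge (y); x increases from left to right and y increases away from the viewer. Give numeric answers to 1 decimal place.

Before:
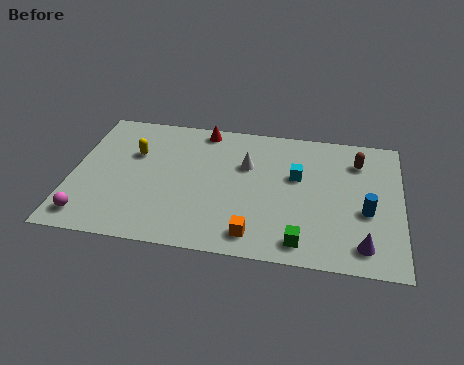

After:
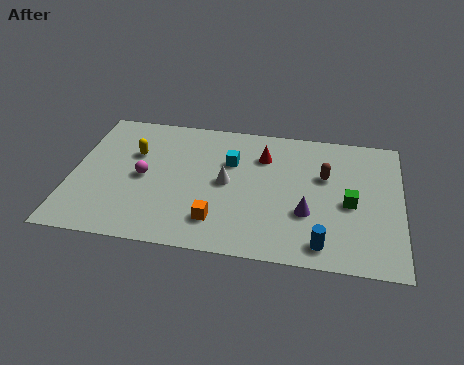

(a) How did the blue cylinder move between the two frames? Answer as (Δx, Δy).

(-1.8, -2.3)

The blue cylinder was at about (12.7, 3.5) and moved to about (10.9, 1.2).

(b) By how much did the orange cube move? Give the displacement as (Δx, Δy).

(-1.6, 0.6)

From the two frames, the orange cube sits at roughly (8.0, 1.3) before and (6.4, 1.9) after.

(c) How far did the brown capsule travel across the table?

1.8

The brown capsule was near (12.3, 6.7) before and (10.9, 5.5) after, so it travelled √(1.4² + 1.2²) ≈ 1.8 units.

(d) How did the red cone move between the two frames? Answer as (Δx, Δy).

(2.7, -1.4)

The red cone was at about (5.5, 7.8) and moved to about (8.2, 6.4).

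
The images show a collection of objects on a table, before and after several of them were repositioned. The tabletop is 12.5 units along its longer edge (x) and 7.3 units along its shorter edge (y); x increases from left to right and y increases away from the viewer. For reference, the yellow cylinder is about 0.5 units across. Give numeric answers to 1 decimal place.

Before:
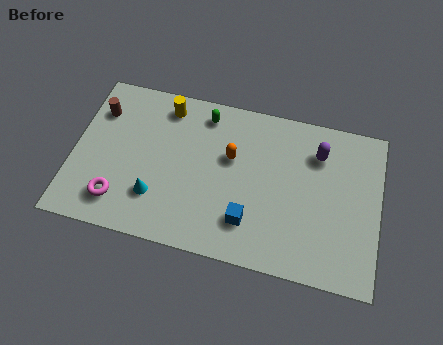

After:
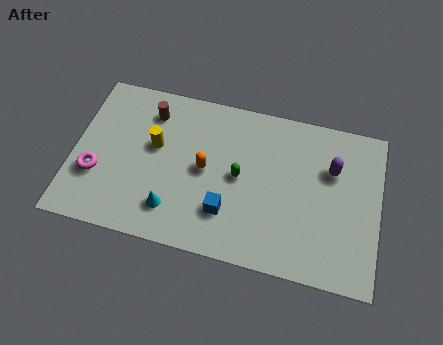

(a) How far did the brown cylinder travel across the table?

2.1

From (0.9, 5.4) to (3.0, 5.8), the brown cylinder covered √(2.1² + 0.4²) ≈ 2.1 units.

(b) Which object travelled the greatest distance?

the green capsule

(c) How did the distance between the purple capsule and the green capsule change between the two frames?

-0.9

Before: roughly 4.8 units apart; after: 3.9. That's 0.9 units closer together.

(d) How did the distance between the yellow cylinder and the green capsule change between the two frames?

+2.0

Before: roughly 1.6 units apart; after: 3.6. That's 2.0 units further apart.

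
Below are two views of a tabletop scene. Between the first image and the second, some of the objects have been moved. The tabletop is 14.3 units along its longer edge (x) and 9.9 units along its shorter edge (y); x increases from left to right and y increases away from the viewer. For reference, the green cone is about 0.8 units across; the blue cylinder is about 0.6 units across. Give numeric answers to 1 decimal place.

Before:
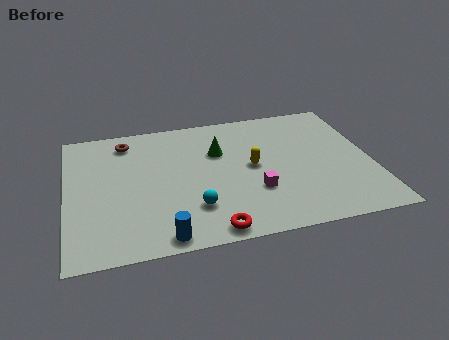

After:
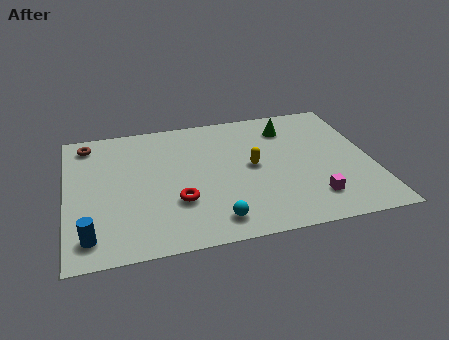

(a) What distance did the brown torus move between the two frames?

1.8

The brown torus moved from about (2.9, 8.3) to (1.1, 8.5), a distance of √(1.8² + 0.2²) ≈ 1.8.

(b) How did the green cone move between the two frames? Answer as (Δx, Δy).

(3.4, 1.2)

The green cone started near (7.2, 6.6) and ended near (10.6, 7.8).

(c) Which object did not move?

the yellow capsule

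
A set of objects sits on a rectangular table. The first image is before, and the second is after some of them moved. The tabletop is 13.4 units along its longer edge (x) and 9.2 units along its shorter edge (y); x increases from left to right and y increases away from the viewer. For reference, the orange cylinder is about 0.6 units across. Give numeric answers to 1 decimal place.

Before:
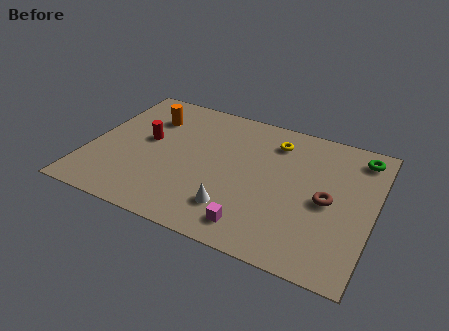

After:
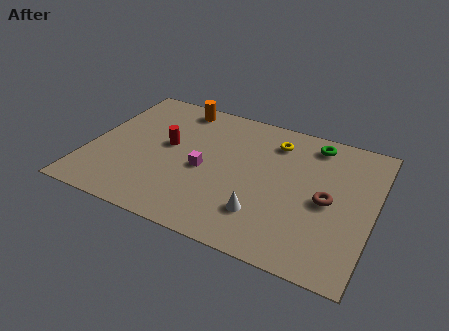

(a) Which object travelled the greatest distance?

the magenta cube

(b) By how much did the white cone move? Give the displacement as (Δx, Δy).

(1.3, 0.2)

The white cone started near (7.2, 2.1) and ended near (8.5, 2.3).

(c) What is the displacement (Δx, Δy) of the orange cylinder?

(1.2, 1.3)

The orange cylinder was at about (2.5, 6.8) and moved to about (3.7, 8.1).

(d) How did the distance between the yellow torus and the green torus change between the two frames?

-2.1

Before: roughly 4.0 units apart; after: 1.9. That's 2.1 units closer together.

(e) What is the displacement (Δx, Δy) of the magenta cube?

(-2.7, 2.7)

The magenta cube started near (8.2, 1.4) and ended near (5.5, 4.1).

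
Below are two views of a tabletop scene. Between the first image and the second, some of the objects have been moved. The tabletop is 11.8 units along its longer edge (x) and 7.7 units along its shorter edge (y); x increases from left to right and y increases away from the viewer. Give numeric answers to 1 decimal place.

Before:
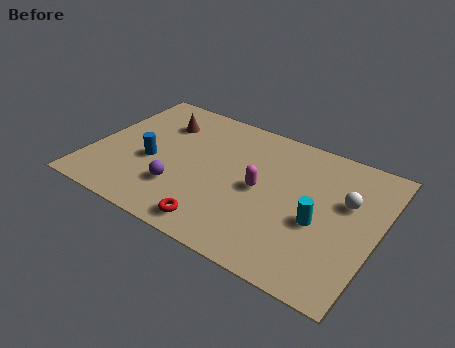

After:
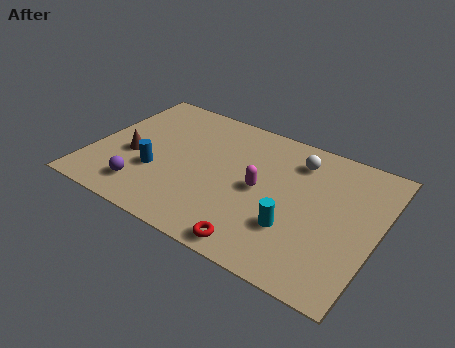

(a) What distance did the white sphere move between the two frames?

2.6

From (10.4, 4.8) to (8.2, 6.1), the white sphere covered √(2.2² + 1.3²) ≈ 2.6 units.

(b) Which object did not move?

the magenta capsule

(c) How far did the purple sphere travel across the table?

1.6

From (3.9, 2.2) to (2.5, 1.5), the purple sphere covered √(1.4² + 0.7²) ≈ 1.6 units.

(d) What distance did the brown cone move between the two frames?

2.6

From (2.5, 5.7) to (1.7, 3.2), the brown cone covered √(0.8² + 2.5²) ≈ 2.6 units.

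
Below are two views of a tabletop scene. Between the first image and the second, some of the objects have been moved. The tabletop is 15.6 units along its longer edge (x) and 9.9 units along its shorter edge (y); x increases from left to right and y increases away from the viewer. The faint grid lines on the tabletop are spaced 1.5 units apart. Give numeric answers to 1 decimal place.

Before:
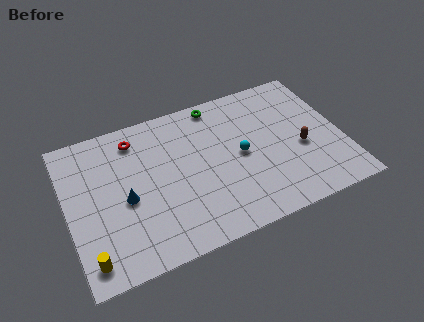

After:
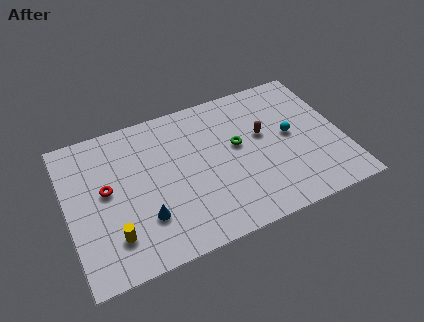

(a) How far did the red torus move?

3.4

The red torus was near (4.1, 8.2) before and (2.2, 5.4) after, so it travelled √(1.9² + 2.8²) ≈ 3.4 units.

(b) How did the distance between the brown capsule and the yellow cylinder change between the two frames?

-3.0

They were about 12.6 units apart before and 9.6 after — 3.0 units closer together.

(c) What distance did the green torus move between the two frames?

3.4

The green torus moved from about (8.9, 8.9) to (9.7, 5.6), a distance of √(0.8² + 3.3²) ≈ 3.4.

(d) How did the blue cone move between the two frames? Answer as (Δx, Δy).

(0.9, -1.6)

From the two frames, the blue cone sits at roughly (3.2, 4.4) before and (4.1, 2.8) after.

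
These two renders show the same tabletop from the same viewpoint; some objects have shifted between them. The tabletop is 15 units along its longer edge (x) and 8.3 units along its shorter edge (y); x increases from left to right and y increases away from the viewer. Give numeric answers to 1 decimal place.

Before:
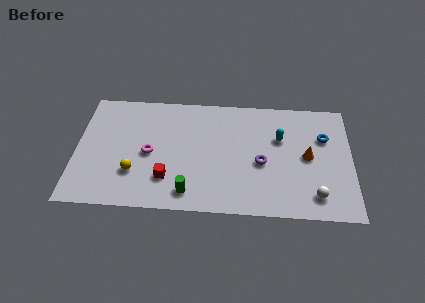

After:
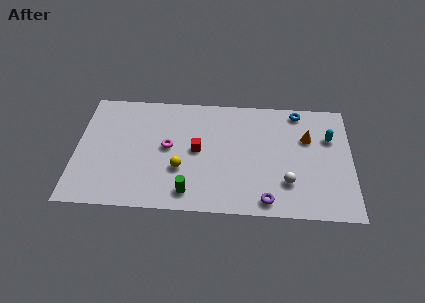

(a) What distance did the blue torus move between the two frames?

2.3

From (13.5, 5.6) to (12.1, 7.4), the blue torus covered √(1.4² + 1.8²) ≈ 2.3 units.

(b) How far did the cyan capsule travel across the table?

2.7

The cyan capsule moved from about (11.1, 5.4) to (13.8, 5.6), a distance of √(2.7² + 0.2²) ≈ 2.7.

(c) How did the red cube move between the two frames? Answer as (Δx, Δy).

(1.6, 2.1)

From the two frames, the red cube sits at roughly (5.0, 2.2) before and (6.6, 4.3) after.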